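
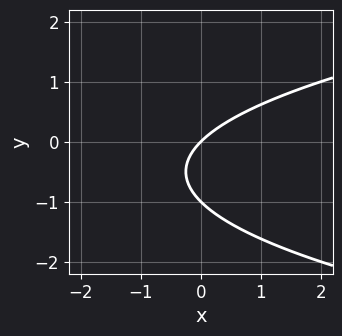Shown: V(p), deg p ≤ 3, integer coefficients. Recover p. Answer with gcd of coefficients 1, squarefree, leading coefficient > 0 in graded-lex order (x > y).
y^2 - x + y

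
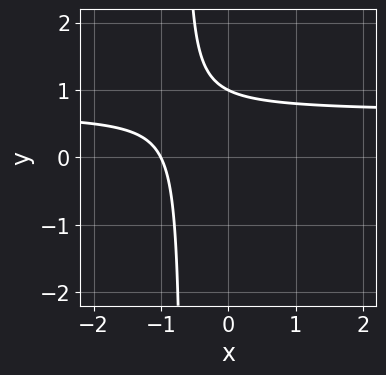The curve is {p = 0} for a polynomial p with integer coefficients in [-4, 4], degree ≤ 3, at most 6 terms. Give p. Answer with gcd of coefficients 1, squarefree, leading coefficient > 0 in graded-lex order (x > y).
The degree is 2 — a generic line meets the curve in up to 2 points.
From the visible intercepts: it crosses the x-axis at the gridline x = -1; one y-axis crossing is at y = 1.
Together with the visible shape, these determine p as stated.

3*x*y - 2*x + 2*y - 2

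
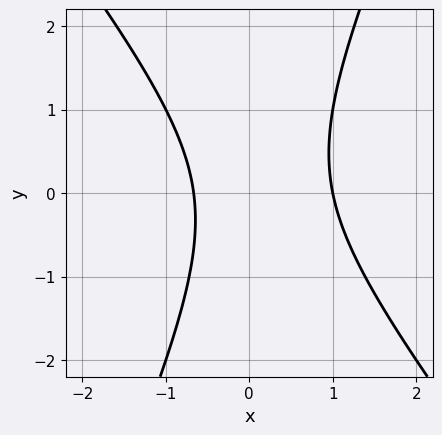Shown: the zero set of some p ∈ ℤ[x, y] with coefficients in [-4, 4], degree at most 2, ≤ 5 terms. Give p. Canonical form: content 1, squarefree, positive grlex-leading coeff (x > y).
3*x^2 + x*y - y^2 - x - 2

1. The degree is 2 — the shape is more complex than any degree-1 curve.
2. Against the integer gridlines: it misses every integer gridline on the y-axis; it crosses the x-axis at the gridline x = 1.
3. Matching integer coefficients to the picture gives p.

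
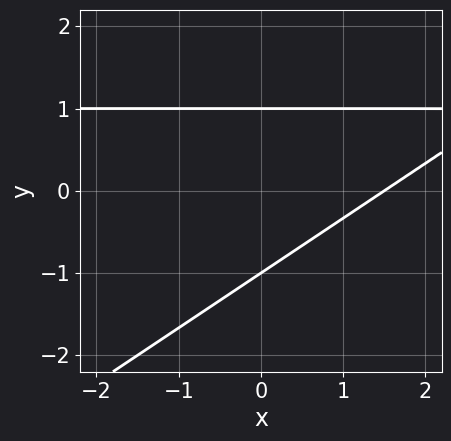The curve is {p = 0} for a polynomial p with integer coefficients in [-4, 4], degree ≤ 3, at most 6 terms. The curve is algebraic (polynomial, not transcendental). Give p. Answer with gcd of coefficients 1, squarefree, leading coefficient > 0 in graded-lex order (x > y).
Degree: a generic line meets the curve in up to 2 points, so deg p = 2.
Reading off the gridlines: the y-axis gridline crossings are at y ∈ {-1, 1}.
The integer polynomial consistent with all of this is the stated p.

2*x*y - 3*y^2 - 2*x + 3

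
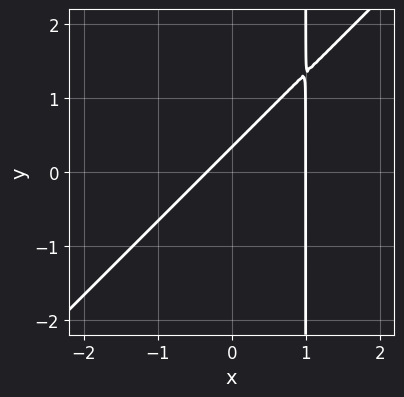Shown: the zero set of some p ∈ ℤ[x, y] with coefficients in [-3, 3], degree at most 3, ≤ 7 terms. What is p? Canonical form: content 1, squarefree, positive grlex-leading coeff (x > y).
3*x^2 - 3*x*y - 2*x + 3*y - 1

1. The degree is 2 — a generic line meets the curve in up to 2 points.
2. From the axis intercepts and sections: it crosses the x-axis at the gridline x = 1.
3. Fitting integer coefficients to these (and the overall shape) gives p.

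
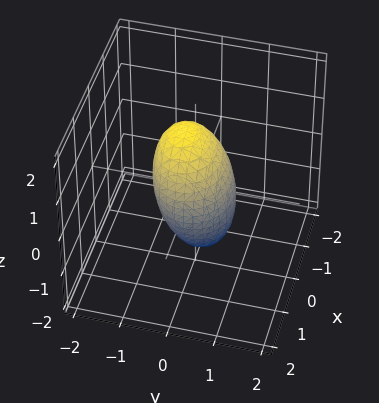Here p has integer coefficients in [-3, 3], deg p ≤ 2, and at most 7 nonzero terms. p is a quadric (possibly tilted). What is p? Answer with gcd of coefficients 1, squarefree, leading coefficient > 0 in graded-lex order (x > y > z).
deg p = 2.
From the visible intercepts: the x-axis gridline crossings are at x ∈ {-1, 1}.
Solving for integer coefficients yields p as stated.

2*x^2 + 3*y^2 + y*z + z^2 - 2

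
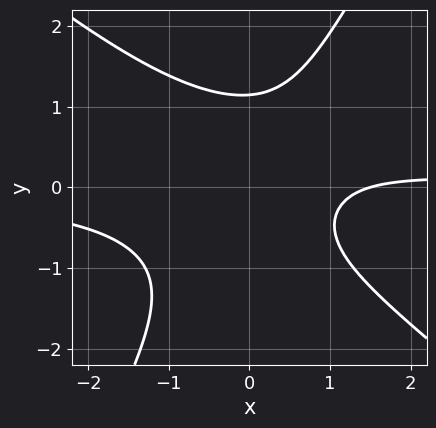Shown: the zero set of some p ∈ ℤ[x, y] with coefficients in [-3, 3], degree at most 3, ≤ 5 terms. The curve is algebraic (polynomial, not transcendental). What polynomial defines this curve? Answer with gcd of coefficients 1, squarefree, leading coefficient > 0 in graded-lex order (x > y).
3*x^2*y + 2*x*y^2 - 2*y^3 - 2*x + 3

(a) deg p = 3.
(b) The integer polynomial consistent with all of this is the stated p.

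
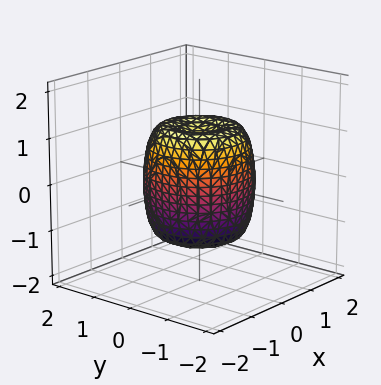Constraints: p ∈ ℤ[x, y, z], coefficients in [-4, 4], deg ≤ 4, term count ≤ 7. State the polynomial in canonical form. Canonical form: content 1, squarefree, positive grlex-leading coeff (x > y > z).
2*x^4 + 4*x^2*y^2 + 2*y^4 - 2*x^2 - 2*y^2 + z^2 - 1

(a) deg p = 4.
(b) Symmetries: the surface is invariant under rotation about z: p = q(x² + y², z).
(c) Checking where it meets the axes: the z-axis gridline crossings are at z ∈ {-1, 1}; a circular section at z = 1 has radius exactly 1.
(d) Assembling these constraints gives the stated polynomial.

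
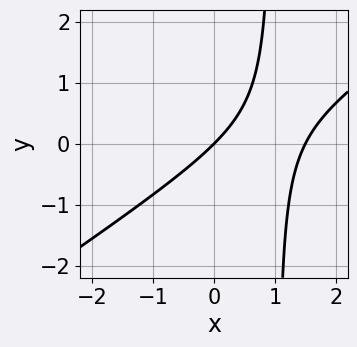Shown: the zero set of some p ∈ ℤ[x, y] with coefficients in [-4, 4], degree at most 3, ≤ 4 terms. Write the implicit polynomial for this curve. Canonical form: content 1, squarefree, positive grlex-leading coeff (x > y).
2*x^2 - 3*x*y - 3*x + 3*y

The degree is 2 — a generic line meets the curve in up to 2 points.
Against the integer gridlines: it crosses the x-axis at the gridline x = 0; one y-axis crossing is at y = 0.
These observations pin down the coefficients.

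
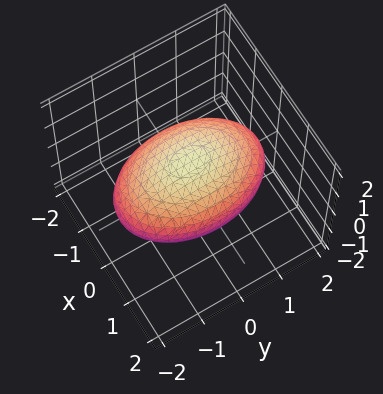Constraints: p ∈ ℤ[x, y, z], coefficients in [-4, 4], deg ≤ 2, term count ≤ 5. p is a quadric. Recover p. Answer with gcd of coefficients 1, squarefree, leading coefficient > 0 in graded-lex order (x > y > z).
2*x^2 + y^2 + 3*z^2 - 3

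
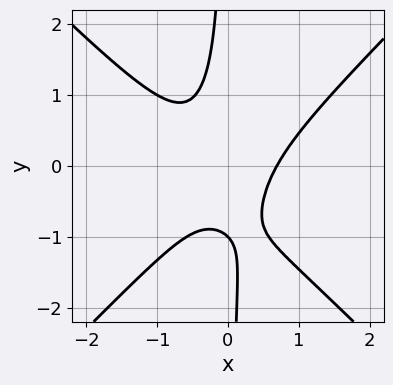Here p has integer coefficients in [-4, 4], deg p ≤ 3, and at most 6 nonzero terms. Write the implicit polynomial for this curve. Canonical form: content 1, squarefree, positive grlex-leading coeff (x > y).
3*x^3 - 3*x*y^2 - 2*x*y - y - 1

Degree: the shape is more complex than any degree-2 curve, so deg p = 3.
Against the integer gridlines: it meets the y-axis at y = -1 (among the integer gridlines).
Together with the visible shape, these determine p as stated.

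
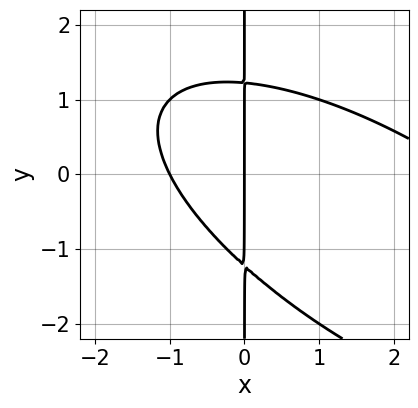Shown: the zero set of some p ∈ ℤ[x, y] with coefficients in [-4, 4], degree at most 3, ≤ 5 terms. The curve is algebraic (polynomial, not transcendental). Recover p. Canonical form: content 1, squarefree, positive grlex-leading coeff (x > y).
deg p = 3.
Reading off the gridlines: among the integer gridlines, it crosses the x-axis at x ∈ {-1, 0}; every point of the y-axis in the box is on the curve.
Solving for integer coefficients yields p as stated.

x^3 + 2*x^2*y + 2*x*y^2 - 2*x^2 - 3*x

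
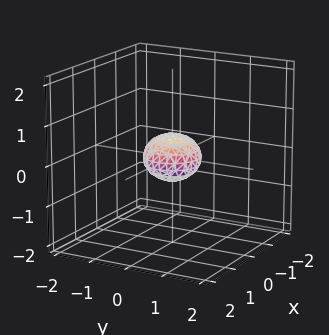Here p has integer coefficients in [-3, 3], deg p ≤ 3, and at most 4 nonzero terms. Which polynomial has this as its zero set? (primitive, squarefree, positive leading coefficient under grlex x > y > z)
1. Degree: a closed, bounded, convex surface; a quadric, so deg p = 2.
2. Symmetries: mirror symmetry z ↦ −z ⇒ only even powers of z; the surface is invariant under rotation about z: p = q(x² + y², z).
3. Checking where it meets the axes: a circular section at z = 0 has radius between 0 and 1.
4. These observations pin down the coefficients.

2*x^2 + 2*y^2 + 3*z^2 - 1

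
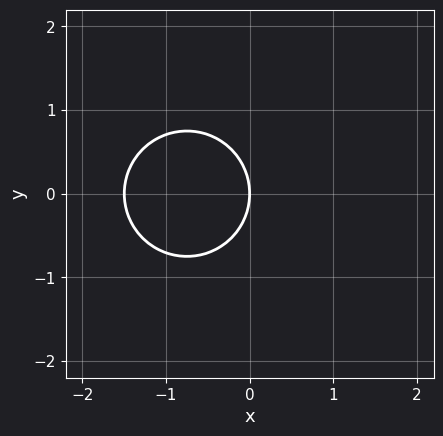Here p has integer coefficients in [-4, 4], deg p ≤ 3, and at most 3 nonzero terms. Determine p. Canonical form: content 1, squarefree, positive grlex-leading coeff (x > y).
The degree is 2 — the shape is more complex than any degree-1 curve.
Symmetries: the y ↦ −y reflection is a symmetry, so y appears only in even powers.
From the axis intercepts and sections: it meets the y-axis at y = 0 (among the integer gridlines); one x-axis crossing is at x = 0.
These observations pin down the coefficients.

2*x^2 + 2*y^2 + 3*x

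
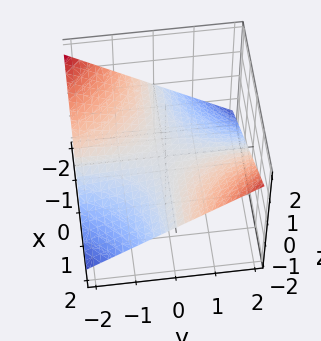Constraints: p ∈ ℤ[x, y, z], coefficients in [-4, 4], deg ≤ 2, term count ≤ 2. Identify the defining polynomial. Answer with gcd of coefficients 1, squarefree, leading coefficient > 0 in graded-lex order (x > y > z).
x*y - 3*z

First, deg p = 2. A hyperbolic paraboloid; a quadric.
Next, checking where it meets the axes: it meets the z-axis at z = 0 (among the integer gridlines); the visible x-axis segment lies entirely on the surface.
Finally, the integer polynomial consistent with all of this is the stated p. Check: (0, -1, 0) on the y-axis lies on the surface, and p(0, -1, 0) = 0. ✓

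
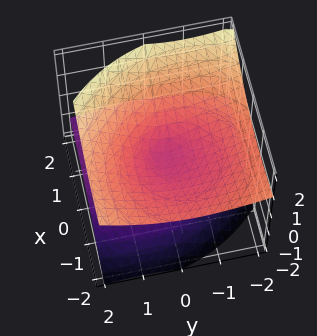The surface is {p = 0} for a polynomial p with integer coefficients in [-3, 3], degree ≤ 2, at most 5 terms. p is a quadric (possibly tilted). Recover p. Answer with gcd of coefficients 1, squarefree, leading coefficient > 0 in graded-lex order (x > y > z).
There are 2 components. Treating them together as one polynomial.
The degree is 2 — no degree-1 surface has this shape.
Against the integer gridlines: one x-axis crossing is at x = 0; it meets the y-axis at y = 0 (among the integer gridlines).
These observations pin down the coefficients.

x^2 + 2*x*z + y^2 + y*z - 3*z^2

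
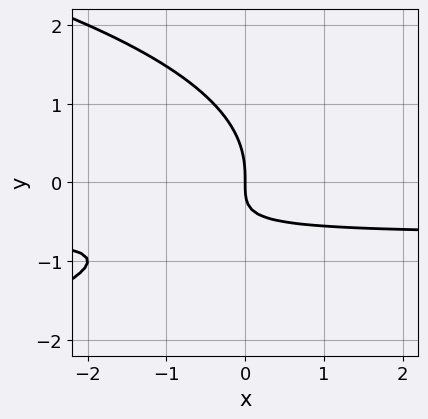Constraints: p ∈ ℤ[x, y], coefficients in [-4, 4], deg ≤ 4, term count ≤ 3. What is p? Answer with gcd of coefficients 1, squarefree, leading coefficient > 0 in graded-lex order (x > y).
1. deg p = 3. No degree-2 curve has this shape.
2. From the axis intercepts and sections: it meets the y-axis at y = 0 (among the integer gridlines); it crosses the x-axis at the gridline x = 0.
3. The integer polynomial consistent with all of this is the stated p.

2*y^3 + 3*x*y + 2*x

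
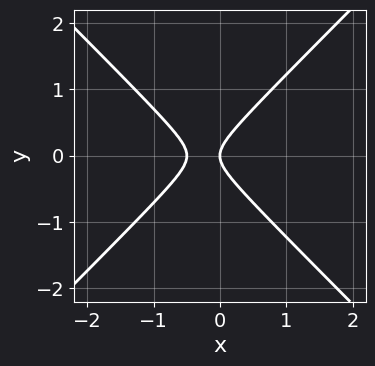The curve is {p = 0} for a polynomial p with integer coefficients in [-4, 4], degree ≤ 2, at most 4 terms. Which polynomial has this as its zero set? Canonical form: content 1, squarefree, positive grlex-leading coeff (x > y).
(a) Degree: the shape is more complex than any degree-1 curve, so deg p = 2.
(b) Symmetries: the y ↦ −y reflection is a symmetry, so y appears only in even powers.
(c) Checking where it meets the axes: it crosses the y-axis at the gridline y = 0; it crosses the x-axis at the gridline x = 0.
(d) Fitting integer coefficients to these (and the overall shape) gives p.

2*x^2 - 2*y^2 + x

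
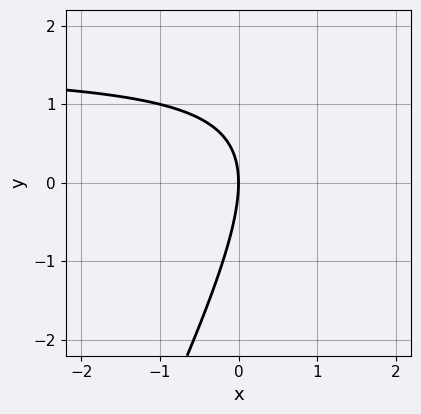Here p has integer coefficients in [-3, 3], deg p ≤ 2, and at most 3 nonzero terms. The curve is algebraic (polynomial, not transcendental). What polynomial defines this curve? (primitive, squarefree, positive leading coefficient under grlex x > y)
The degree is 2 — a generic line meets the curve in up to 2 points.
Reading off the gridlines: it crosses the y-axis at the gridline y = 0; it meets the x-axis at x = 0 (among the integer gridlines).
Assembling these constraints gives the stated polynomial.

2*x*y - y^2 - 3*x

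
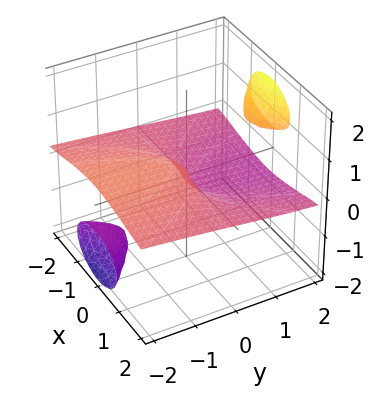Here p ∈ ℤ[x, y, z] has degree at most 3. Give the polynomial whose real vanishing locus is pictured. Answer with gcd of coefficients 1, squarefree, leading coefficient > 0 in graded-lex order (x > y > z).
2*x^2*z - 3*y*z^2 + 3*z^3 + y

1. The picture has 3 separate pieces. Treating them together as one polynomial.
2. Degree: a generic line meets the surface in up to 3 points, so deg p = 3.
3. From the visible intercepts: it meets the z-axis at z = 0 (among the integer gridlines); every point of the x-axis in the box is on the surface; it crosses the y-axis at the gridline y = 0.
4. Fitting integer coefficients to these (and the overall shape) gives p.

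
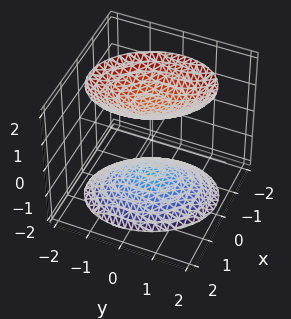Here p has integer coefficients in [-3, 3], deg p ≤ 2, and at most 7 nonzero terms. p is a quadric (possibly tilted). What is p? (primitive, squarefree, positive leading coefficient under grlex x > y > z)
(a) There are 2 components. They look like related sheets of one shape, so recover p as a whole.
(b) The degree is 2 — no degree-1 surface has this shape.
(c) Observable constraints: it misses every integer gridline on the x-axis; it misses every integer gridline on the y-axis.
(d) Assembling these constraints gives the stated polynomial.

3*x^2 + x*y + 2*y^2 - 2*z^2 + 3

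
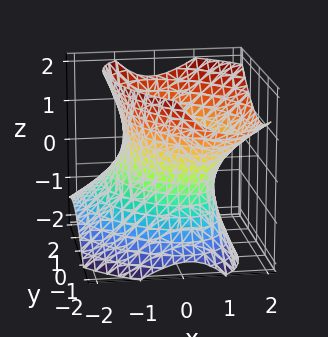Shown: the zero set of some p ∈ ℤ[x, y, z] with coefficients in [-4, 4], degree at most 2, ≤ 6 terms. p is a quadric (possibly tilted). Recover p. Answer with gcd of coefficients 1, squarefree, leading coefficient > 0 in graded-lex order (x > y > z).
3*x^2 + 2*x*y - 2*x*z + 2*y^2 - 2*z^2 - 3

deg p = 2. A generic line meets the surface in up to 2 points.
Against the integer gridlines: the x-axis gridline crossings are at x ∈ {-1, 1}; it misses every integer gridline on the z-axis.
Putting this together gives p.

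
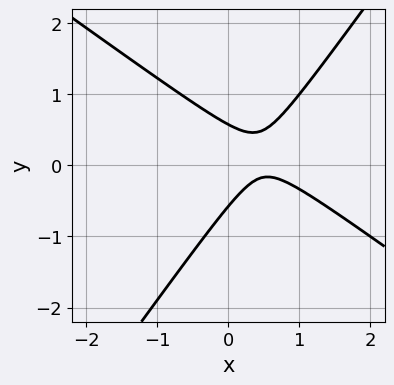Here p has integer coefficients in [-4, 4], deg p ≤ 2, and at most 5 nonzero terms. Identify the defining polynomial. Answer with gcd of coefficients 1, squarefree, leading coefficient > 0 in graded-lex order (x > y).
1. deg p = 2. A generic line meets the curve in up to 2 points.
2. From the axis intercepts and sections: the curve avoids every integer x-axis point in the box.
3. Solving for integer coefficients yields p as stated.

3*x^2 + 2*x*y - 3*y^2 - 3*x + 1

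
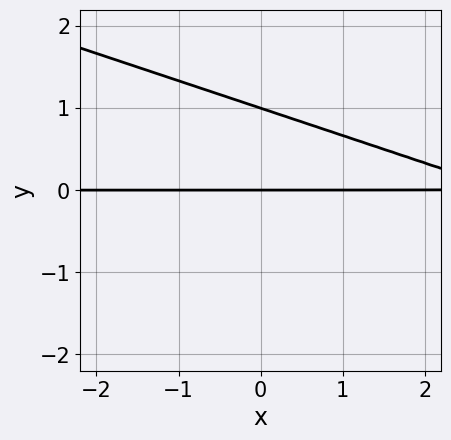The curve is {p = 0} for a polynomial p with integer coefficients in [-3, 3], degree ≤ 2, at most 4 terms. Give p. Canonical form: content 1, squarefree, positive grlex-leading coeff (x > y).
deg p = 2. The shape is more complex than any degree-1 curve.
Reading off the gridlines: the visible x-axis segment lies entirely on the curve; among the integer gridlines, it crosses the y-axis at y ∈ {0, 1}.
Matching integer coefficients to the picture gives p.

x*y + 3*y^2 - 3*y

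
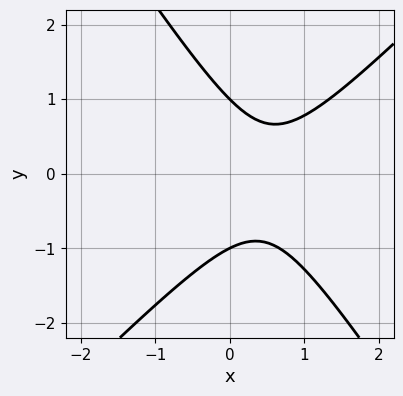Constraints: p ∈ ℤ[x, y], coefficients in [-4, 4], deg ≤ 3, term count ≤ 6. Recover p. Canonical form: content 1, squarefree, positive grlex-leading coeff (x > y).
First, deg p = 2. A generic line meets the curve in up to 2 points.
Next, against the integer gridlines: no x-intercept at any integer in the box; the y-axis gridline crossings are at y ∈ {-1, 1}.
Finally, matching integer coefficients to the picture gives p.

3*x^2 - x*y - 2*y^2 - 3*x + 2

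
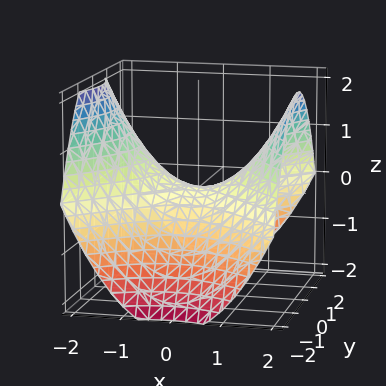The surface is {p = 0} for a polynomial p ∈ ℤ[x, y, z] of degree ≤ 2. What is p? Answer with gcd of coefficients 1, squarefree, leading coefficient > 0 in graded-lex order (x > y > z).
deg p = 2. A hyperbolic paraboloid; a quadric.
Symmetries: it's symmetric under y → −y, forcing even powers of y; the x ↦ −x reflection is a symmetry, so x appears only in even powers.
From the visible intercepts: one z-axis crossing is at z = 0; it meets the x-axis at x = 0 (among the integer gridlines).
Putting this together gives p.

x^2 - y^2 - 2*z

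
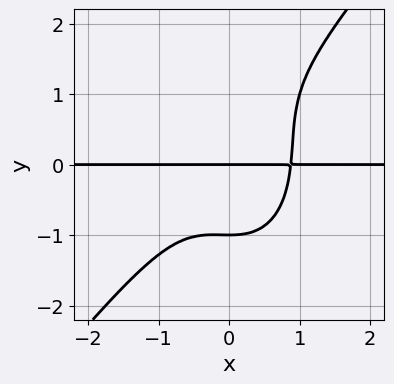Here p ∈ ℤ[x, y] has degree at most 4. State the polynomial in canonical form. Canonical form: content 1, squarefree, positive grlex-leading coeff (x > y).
3*x^3*y - x^2*y^2 - y^4 + y^3 - 2*y

(a) The degree is 4 — no degree-3 curve has this shape.
(b) From the visible intercepts: every point of the x-axis in the box is on the curve; among the integer gridlines, it crosses the y-axis at y ∈ {-1, 0}.
(c) Matching integer coefficients to the picture gives p.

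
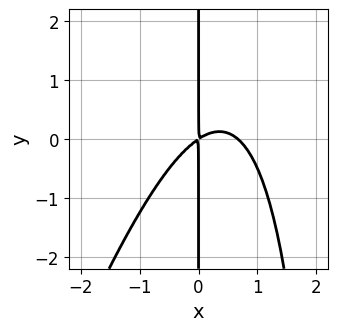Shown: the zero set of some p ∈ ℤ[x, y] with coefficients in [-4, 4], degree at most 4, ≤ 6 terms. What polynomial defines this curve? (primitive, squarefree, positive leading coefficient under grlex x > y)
First, the degree is 3 — a generic line meets the curve in up to 3 points.
Then, checking where it meets the axes: the visible y-axis segment lies entirely on the curve.
Finally, fitting integer coefficients to these (and the overall shape) gives p.

3*x^3 - x^2*y - 2*x^2 + 3*x*y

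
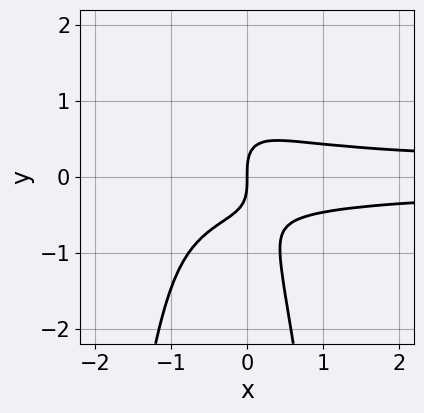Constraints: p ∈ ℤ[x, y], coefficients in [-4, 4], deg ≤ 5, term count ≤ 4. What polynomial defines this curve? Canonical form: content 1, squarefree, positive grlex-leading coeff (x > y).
(a) The degree is 4 — a generic line meets the curve in up to 4 points.
(b) Reading off the gridlines: one y-axis crossing is at y = 0; one x-axis crossing is at x = 0.
(c) Fitting integer coefficients to these (and the overall shape) gives p.

3*x^2*y^2 + 2*x*y^2 + y^3 - x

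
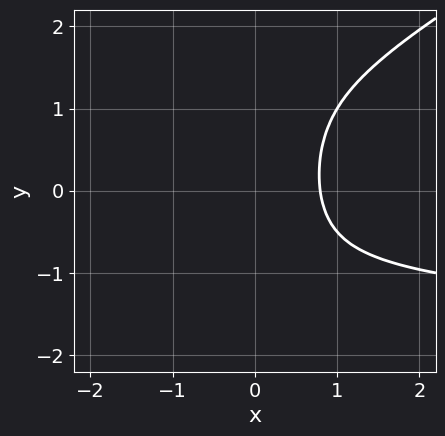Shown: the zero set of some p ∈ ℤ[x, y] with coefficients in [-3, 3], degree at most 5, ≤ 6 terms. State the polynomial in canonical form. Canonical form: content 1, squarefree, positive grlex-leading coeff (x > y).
1. deg p = 4. No degree-3 curve has this shape.
2. Observable constraints: no y-intercept at any integer in the box.
3. Together with the visible shape, these determine p as stated.

x^3*y - 2*x^2*y^2 + 2*x^3 - 1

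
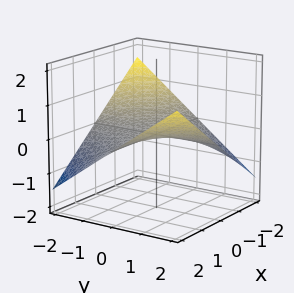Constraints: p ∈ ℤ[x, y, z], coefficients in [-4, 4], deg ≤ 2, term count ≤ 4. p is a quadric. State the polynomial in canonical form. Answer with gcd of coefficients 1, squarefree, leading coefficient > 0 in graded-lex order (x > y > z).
Degree: a saddle surface; a quadric, so deg p = 2.
From the axis intercepts and sections: the visible x-axis segment lies entirely on the surface; the visible y-axis segment lies entirely on the surface.
Together with the visible shape, these determine p as stated.

x*y - 3*z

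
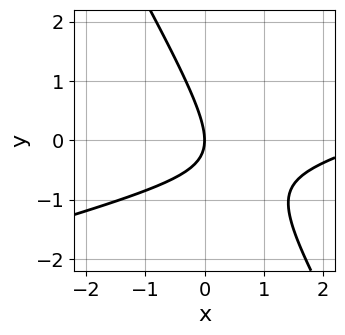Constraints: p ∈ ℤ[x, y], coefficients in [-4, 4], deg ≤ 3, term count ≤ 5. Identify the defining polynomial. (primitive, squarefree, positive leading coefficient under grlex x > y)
First, deg p = 2. A generic line meets the curve in up to 2 points.
Then, from the visible intercepts: one x-axis crossing is at x = 0; one y-axis crossing is at y = 0.
Finally, assembling these constraints gives the stated polynomial.

x^2 - 3*x*y - 2*y^2 - 3*x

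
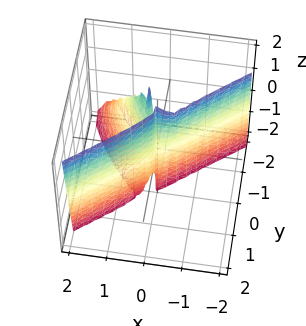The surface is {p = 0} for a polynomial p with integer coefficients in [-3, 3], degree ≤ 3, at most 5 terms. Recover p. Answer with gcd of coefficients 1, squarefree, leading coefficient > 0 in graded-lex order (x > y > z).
3*x^3 + x^2*z - 3*x*y^2 - 2*y^3 + 2*x*y

First, degree: no degree-2 surface has this shape, so deg p = 3.
Then, against the integer gridlines: it meets the y-axis at y = 0 (among the integer gridlines); the visible z-axis segment lies entirely on the surface; one x-axis crossing is at x = 0.
Finally, these observations pin down the coefficients.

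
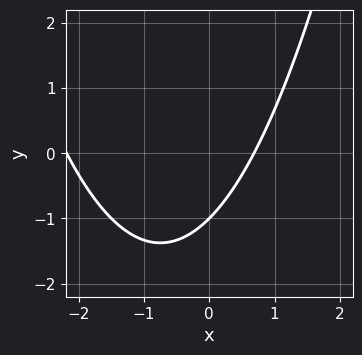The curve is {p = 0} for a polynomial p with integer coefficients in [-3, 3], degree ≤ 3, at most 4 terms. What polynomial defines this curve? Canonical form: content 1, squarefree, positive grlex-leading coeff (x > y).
1. Degree: the shape is more complex than any degree-1 curve, so deg p = 2.
2. Against the integer gridlines: one y-axis crossing is at y = -1.
3. The integer polynomial consistent with all of this is the stated p.

2*x^2 + 3*x - 3*y - 3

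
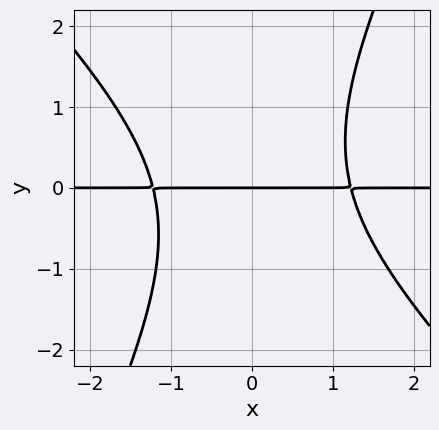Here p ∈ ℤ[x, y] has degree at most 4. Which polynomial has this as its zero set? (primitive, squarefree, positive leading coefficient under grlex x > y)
2*x^2*y + x*y^2 - y^3 - 3*y

(a) The degree is 3 — no degree-2 curve has this shape.
(b) Against the integer gridlines: the visible x-axis segment lies entirely on the curve; it crosses the y-axis at the gridline y = 0.
(c) Assembling these constraints gives the stated polynomial.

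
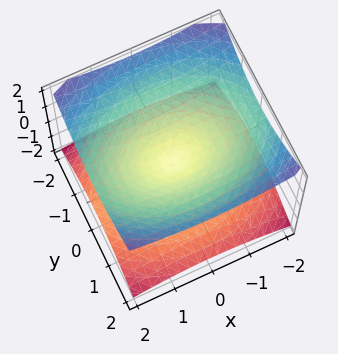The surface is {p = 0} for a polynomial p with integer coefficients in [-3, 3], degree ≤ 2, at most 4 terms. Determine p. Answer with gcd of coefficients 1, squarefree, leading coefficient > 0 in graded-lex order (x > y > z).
x^2 + 2*y^2 - 3*z^2

(a) Degree: a double cone through the origin; a quadric, so deg p = 2.
(b) Symmetries: mirror symmetry x ↦ −x ⇒ only even powers of x; mirror symmetry y ↦ −y ⇒ only even powers of y; the z ↦ −z reflection is a symmetry, so z appears only in even powers.
(c) Reading off the gridlines: one x-axis crossing is at x = 0; it meets the y-axis at y = 0 (among the integer gridlines); it crosses the z-axis at the gridline z = 0.
(d) These observations pin down the coefficients.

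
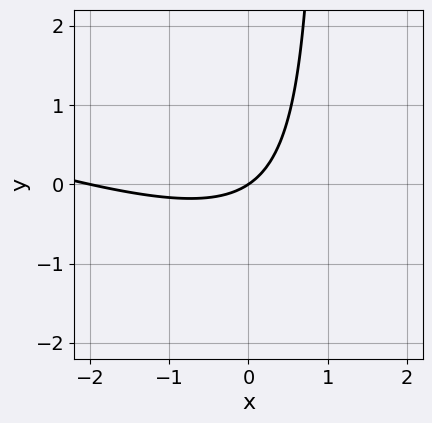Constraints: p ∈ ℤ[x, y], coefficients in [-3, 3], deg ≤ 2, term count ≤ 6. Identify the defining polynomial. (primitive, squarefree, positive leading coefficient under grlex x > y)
x^2 + 3*x*y + 2*x - 3*y

(a) deg p = 2. A generic line meets the curve in up to 2 points.
(b) Reading off the gridlines: one y-axis crossing is at y = 0; the x-axis gridline crossings are at x ∈ {-2, 0}.
(c) These observations pin down the coefficients.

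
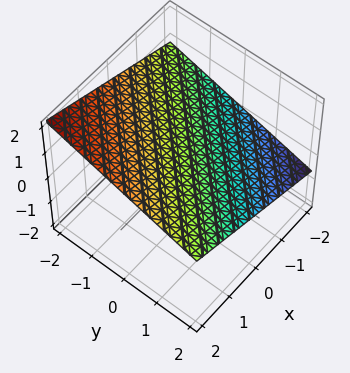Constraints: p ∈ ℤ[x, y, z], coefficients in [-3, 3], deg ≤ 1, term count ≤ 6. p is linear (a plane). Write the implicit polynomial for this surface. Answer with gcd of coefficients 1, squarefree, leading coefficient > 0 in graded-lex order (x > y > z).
x - y - 3*z + 2

1. The degree is 1 — every cross-section is a straight line — this is a plane.
2. Observable constraints: it crosses the y-axis at the gridline y = 2; it crosses the x-axis at the gridline x = -2.
3. Assembling these constraints gives the stated polynomial.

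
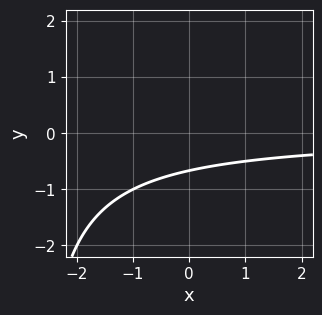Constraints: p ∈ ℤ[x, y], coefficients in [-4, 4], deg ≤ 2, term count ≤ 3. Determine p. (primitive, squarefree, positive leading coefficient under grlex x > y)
First, degree: a generic line meets the curve in up to 2 points, so deg p = 2.
Then, from the axis intercepts and sections: it misses every integer gridline on the x-axis.
Finally, putting this together gives p.

x*y + 3*y + 2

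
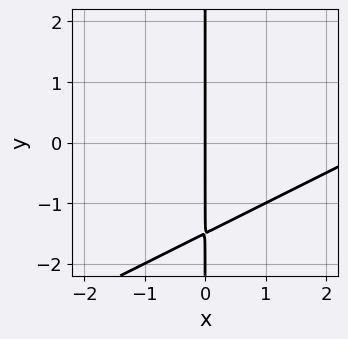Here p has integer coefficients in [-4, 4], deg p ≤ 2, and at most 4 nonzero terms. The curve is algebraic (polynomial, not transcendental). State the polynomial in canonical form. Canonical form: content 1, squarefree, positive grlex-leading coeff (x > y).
First, deg p = 2. A generic line meets the curve in up to 2 points.
Then, from the axis intercepts and sections: every point of the y-axis in the box is on the curve; it meets the x-axis at x = 0 (among the integer gridlines).
Finally, together with the visible shape, these determine p as stated.

x^2 - 2*x*y - 3*x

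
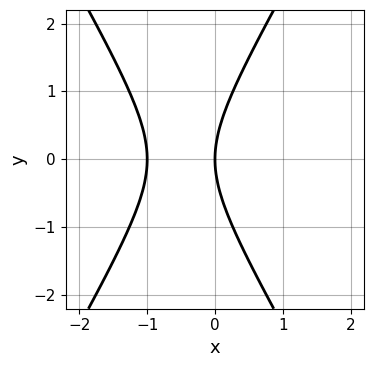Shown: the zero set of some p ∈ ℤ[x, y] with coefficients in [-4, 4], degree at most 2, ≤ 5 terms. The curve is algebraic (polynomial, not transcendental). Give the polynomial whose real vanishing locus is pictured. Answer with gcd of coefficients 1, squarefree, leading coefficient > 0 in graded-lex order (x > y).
3*x^2 - y^2 + 3*x

First, degree: a generic line meets the curve in up to 2 points, so deg p = 2.
Then, symmetries: mirror symmetry y ↦ −y ⇒ only even powers of y.
Next, from the axis intercepts and sections: the x-axis gridline crossings are at x ∈ {-1, 0}; it meets the y-axis at y = 0 (among the integer gridlines).
Finally, matching integer coefficients to the picture gives p.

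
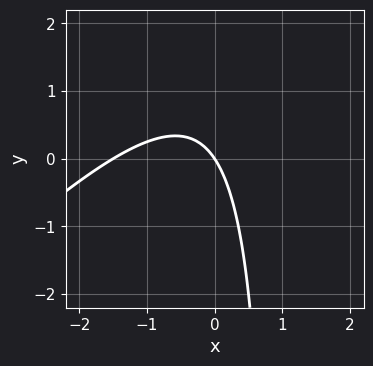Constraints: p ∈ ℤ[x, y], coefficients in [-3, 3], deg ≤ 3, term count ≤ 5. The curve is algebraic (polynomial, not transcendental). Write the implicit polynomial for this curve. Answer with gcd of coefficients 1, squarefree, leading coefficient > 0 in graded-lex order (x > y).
2*x^2 - 2*x*y + 3*x + 2*y

First, degree: the shape is more complex than any degree-1 curve, so deg p = 2.
Next, from the visible intercepts: it meets the x-axis at x = 0 (among the integer gridlines); one y-axis crossing is at y = 0.
Finally, the integer polynomial consistent with all of this is the stated p.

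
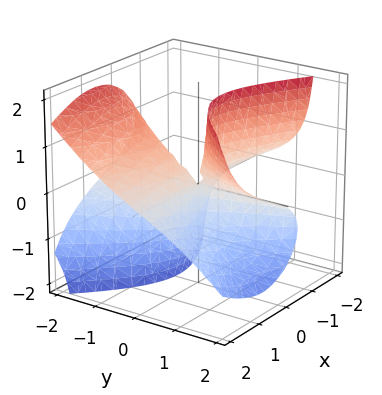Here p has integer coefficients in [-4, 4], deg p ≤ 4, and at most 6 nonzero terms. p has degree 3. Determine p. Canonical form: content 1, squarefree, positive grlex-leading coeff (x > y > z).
3*x^2*z - 3*y^2*z - 3*y*z^2 + z^3 + 3*x*y

Degree: a generic line meets the surface in up to 3 points, so deg p = 3.
Checking where it meets the axes: every point of the x-axis in the box is on the surface; every point of the y-axis in the box is on the surface; it crosses the z-axis at the gridline z = 0.
Matching integer coefficients to the picture gives p.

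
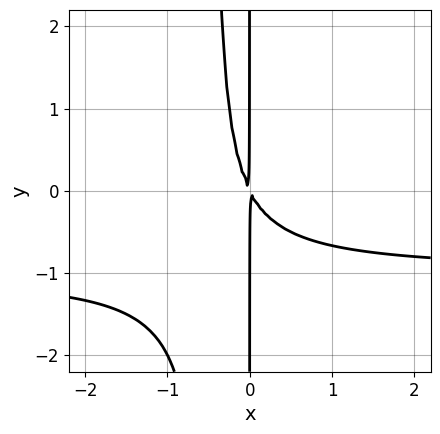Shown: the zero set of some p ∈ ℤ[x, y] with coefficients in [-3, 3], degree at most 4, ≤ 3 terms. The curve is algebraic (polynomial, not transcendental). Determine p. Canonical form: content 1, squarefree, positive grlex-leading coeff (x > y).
1. Degree: no degree-2 curve has this shape, so deg p = 3.
2. Checking where it meets the axes: every point of the y-axis in the box is on the curve.
3. Solving for integer coefficients yields p as stated.

2*x^2*y + 2*x^2 + x*y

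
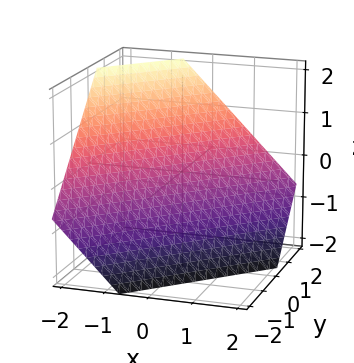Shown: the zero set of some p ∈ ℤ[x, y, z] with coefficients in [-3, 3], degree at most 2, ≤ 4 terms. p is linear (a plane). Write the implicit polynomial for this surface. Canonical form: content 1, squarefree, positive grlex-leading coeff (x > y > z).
3*x - 3*y + 3*z + 2

The degree is 1 — the surface is flat (a plane).
Putting this together gives p.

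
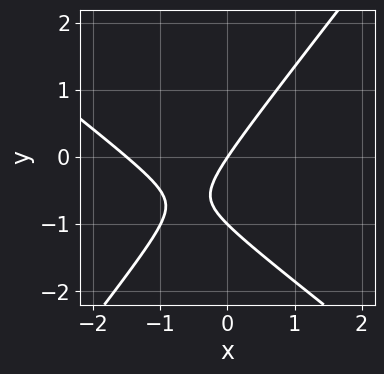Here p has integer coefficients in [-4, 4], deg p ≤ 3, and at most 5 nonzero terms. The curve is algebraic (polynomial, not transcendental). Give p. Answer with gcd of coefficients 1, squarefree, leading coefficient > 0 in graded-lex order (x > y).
(a) Degree: a generic line meets the curve in up to 2 points, so deg p = 2.
(b) Checking where it meets the axes: among the integer gridlines, it crosses the y-axis at y ∈ {-1, 0}; one x-axis crossing is at x = 0.
(c) Matching integer coefficients to the picture gives p.

2*x^2 + x*y - 2*y^2 + 3*x - 2*y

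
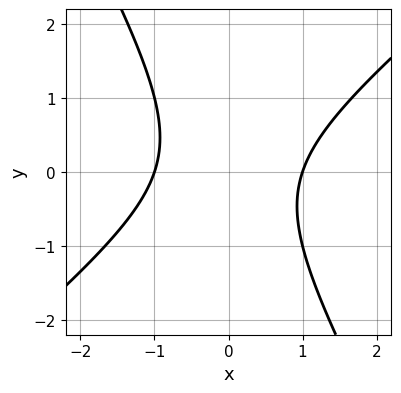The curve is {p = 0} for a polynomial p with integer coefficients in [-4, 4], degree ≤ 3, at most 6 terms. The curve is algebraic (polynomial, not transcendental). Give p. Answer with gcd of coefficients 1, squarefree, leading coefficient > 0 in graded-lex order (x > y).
deg p = 2. A generic line meets the curve in up to 2 points.
Checking where it meets the axes: among the integer gridlines, it crosses the x-axis at x ∈ {-1, 1}; no y-intercept at any integer in the box.
Solving for integer coefficients yields p as stated.

3*x^2 - 2*x*y - 2*y^2 - 3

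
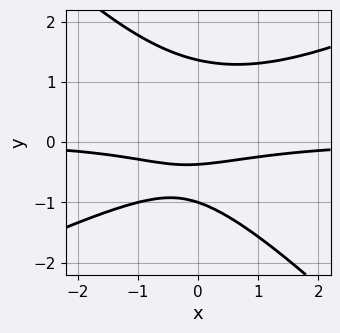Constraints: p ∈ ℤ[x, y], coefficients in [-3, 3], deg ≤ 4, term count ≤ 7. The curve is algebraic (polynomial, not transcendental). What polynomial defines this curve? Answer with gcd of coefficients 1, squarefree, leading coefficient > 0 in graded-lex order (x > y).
1. deg p = 3. No degree-2 curve has this shape.
2. Checking where it meets the axes: it misses every integer gridline on the x-axis; one y-axis crossing is at y = -1.
3. Assembling these constraints gives the stated polynomial.

x^2*y - x*y^2 - 2*y^3 + 3*y + 1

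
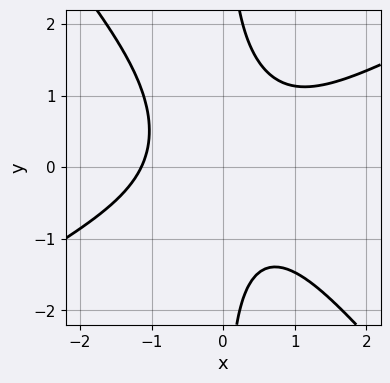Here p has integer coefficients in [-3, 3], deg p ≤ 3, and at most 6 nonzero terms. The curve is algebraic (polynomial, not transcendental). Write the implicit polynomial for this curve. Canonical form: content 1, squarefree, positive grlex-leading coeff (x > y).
2*x^3 - 2*x^2*y - 3*x*y^2 + x*y + 3

1. deg p = 3.
2. Reading off the gridlines: no y-intercept at any integer in the box.
3. Together with the visible shape, these determine p as stated.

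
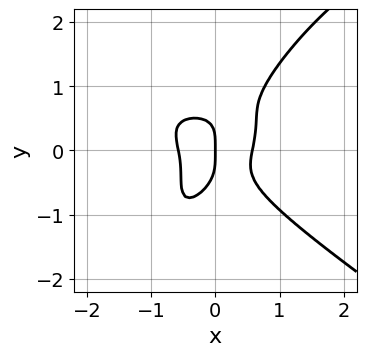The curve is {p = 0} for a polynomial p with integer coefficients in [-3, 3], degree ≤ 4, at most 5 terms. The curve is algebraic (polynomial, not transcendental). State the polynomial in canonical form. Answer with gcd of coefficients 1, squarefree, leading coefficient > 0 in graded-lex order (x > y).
The degree is 4 — a generic line meets the curve in up to 4 points.
From the axis intercepts and sections: it crosses the y-axis at the gridline y = 0; it meets the x-axis at x = 0 (among the integer gridlines).
Matching integer coefficients to the picture gives p.

2*x^3*y - 3*x*y^3 + 2*y^4 - 3*x^3 + x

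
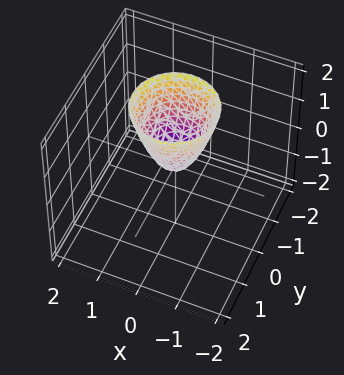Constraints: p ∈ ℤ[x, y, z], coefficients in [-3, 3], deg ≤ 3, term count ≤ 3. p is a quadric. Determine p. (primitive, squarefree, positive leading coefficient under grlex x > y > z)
2*x^2 + 2*y^2 - z

(a) The degree is 2 — a paraboloid; a quadric.
(b) Symmetry: the surface is invariant under rotation about z: p = q(x² + y², z).
(c) Observable constraints: it crosses the y-axis at the gridline y = 0; it crosses the x-axis at the gridline x = 0; a circular section at z = 1 has radius between 0 and 1.
(d) Putting this together gives p.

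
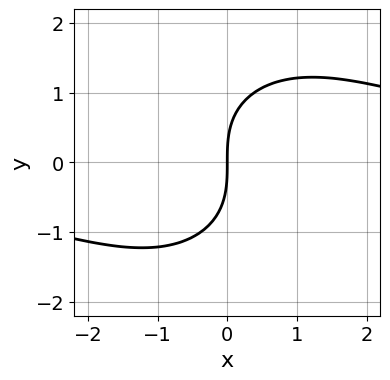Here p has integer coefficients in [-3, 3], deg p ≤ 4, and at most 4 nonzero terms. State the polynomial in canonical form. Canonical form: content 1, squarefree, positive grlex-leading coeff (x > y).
deg p = 3.
Against the integer gridlines: one y-axis crossing is at y = 0; it crosses the x-axis at the gridline x = 0.
The integer polynomial consistent with all of this is the stated p.

x^2*y + y^3 - 3*x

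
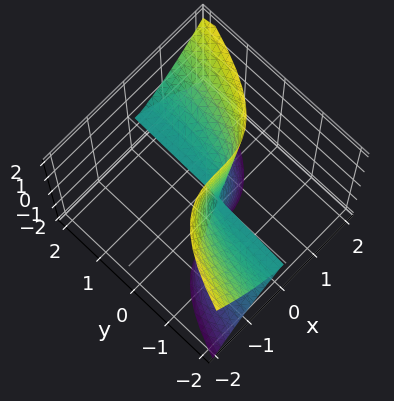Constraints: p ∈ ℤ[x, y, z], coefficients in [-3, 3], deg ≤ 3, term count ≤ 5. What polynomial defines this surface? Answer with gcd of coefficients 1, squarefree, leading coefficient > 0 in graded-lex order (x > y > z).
3*x^3 - 3*y*z^2 - z^2

(a) Degree: the shape is more complex than any degree-2 surface, so deg p = 3.
(b) From the axis intercepts and sections: it crosses the z-axis at the gridline z = 0; every point of the y-axis in the box is on the surface; one x-axis crossing is at x = 0.
(c) Matching integer coefficients to the picture gives p.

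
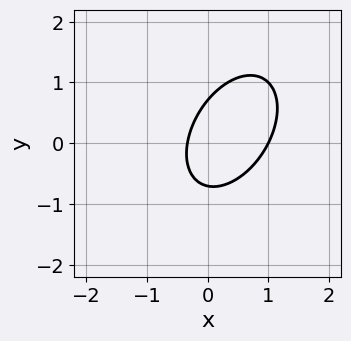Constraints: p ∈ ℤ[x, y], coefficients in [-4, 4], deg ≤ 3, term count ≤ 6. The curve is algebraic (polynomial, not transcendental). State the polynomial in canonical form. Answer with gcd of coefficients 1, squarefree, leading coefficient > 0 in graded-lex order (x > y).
The degree is 2 — a generic line meets the curve in up to 2 points.
Reading off the gridlines: it crosses the x-axis at the gridline x = 1.
Together with the visible shape, these determine p as stated.

3*x^2 - 2*x*y + 2*y^2 - 2*x - 1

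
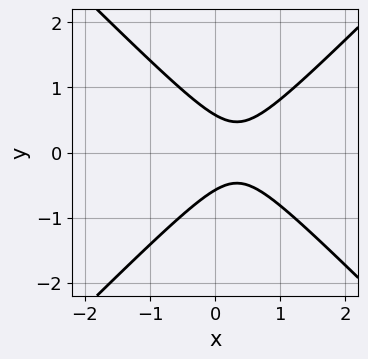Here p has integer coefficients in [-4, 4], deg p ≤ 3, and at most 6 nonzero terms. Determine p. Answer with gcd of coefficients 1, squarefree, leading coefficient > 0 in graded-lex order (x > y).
3*x^2 - 3*y^2 - 2*x + 1

(a) The degree is 2 — a generic line meets the curve in up to 2 points.
(b) Symmetries: mirror symmetry y ↦ −y ⇒ only even powers of y.
(c) Reading off the gridlines: it misses every integer gridline on the x-axis.
(d) Assembling these constraints gives the stated polynomial.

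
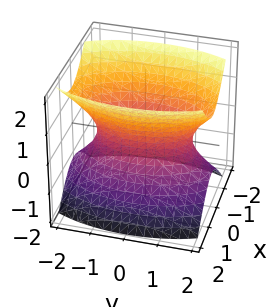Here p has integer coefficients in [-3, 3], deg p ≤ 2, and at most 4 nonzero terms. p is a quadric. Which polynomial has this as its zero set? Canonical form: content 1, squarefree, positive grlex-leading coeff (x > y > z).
First, degree: an hourglass — one-sheet hyperboloid; a quadric, so deg p = 2.
Next, symmetries: it's symmetric under x → −x, forcing even powers of x; the z ↦ −z reflection is a symmetry, so z appears only in even powers; the y ↦ −y reflection is a symmetry, so y appears only in even powers.
Then, from the visible intercepts: the surface avoids every integer z-axis point in the box.
Finally, the integer polynomial consistent with all of this is the stated p.

3*x^2 + y^2 - 2*z^2 - 2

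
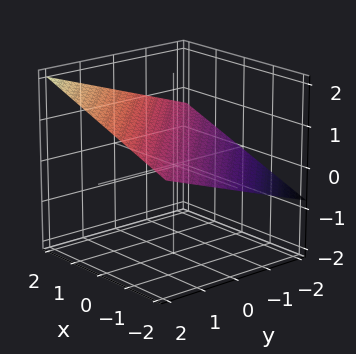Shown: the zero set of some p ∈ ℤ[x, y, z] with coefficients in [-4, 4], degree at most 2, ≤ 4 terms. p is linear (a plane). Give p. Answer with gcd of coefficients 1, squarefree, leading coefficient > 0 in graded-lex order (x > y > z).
x + y - 3*z + 2

deg p = 1. Every cross-section is a straight line — this is a plane.
Against the integer gridlines: it meets the x-axis at x = -2 (among the integer gridlines); it meets the y-axis at y = -2 (among the integer gridlines).
These observations pin down the coefficients.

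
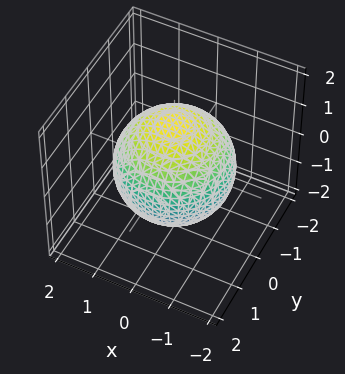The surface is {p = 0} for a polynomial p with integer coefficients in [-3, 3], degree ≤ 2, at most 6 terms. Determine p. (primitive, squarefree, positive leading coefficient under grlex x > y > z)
(a) deg p = 2. No degree-1 surface has this shape.
(b) Symmetry: every cross-section ⟂ z is a circle, so x, y appear only via x² + y².
(c) Reading off the gridlines: a circular section at z = -1 has radius exactly 1.
(d) Together with the visible shape, these determine p as stated.

x^2 + y^2 + z^2 - 2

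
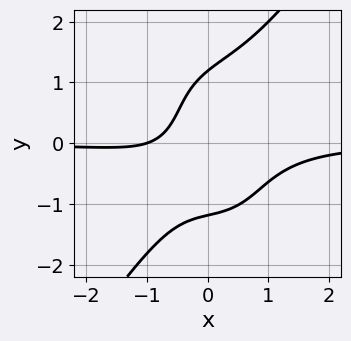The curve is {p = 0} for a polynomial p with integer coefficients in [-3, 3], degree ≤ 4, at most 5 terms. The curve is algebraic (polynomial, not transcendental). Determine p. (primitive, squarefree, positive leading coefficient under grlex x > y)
1. Degree: a generic line meets the curve in up to 4 points, so deg p = 4.
2. Reading off the gridlines: it meets the x-axis at x = -1 (among the integer gridlines).
3. These observations pin down the coefficients.

3*x^3*y - y^4 + 3*x*y + 2*x + 2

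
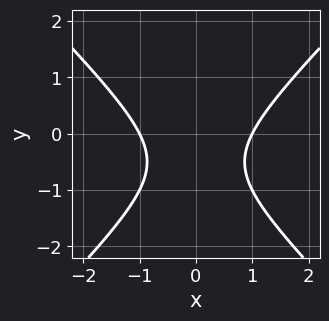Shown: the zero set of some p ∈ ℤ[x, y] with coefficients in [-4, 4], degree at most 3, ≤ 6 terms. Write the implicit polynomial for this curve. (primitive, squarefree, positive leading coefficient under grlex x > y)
x^2 - y^2 - y - 1

The degree is 2 — the shape is more complex than any degree-1 curve.
Symmetries: it's symmetric under x → −x, forcing even powers of x.
From the axis intercepts and sections: among the integer gridlines, it crosses the x-axis at x ∈ {-1, 1}; no y-intercept at any integer in the box.
Together with the visible shape, these determine p as stated.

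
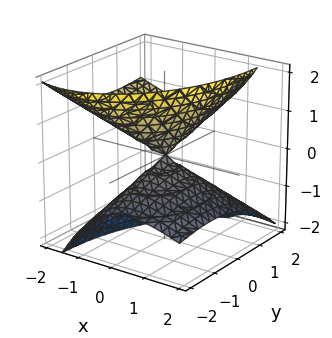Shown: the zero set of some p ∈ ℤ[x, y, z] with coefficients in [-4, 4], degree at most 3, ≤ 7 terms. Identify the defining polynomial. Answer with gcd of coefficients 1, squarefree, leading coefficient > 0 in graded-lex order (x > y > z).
2*x^2 + 3*x*z + y^2 - 2*y*z - 2*z^2

(a) There are 2 components. They look like related sheets of one shape, so recover p as a whole.
(b) The degree is 2 — a generic line meets the surface in up to 2 points.
(c) Checking where it meets the axes: one z-axis crossing is at z = 0; it crosses the x-axis at the gridline x = 0.
(d) Solving for integer coefficients yields p as stated.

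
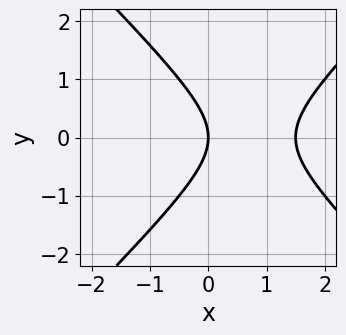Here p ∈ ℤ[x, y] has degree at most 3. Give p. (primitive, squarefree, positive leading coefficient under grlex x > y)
2*x^2 - 2*y^2 - 3*x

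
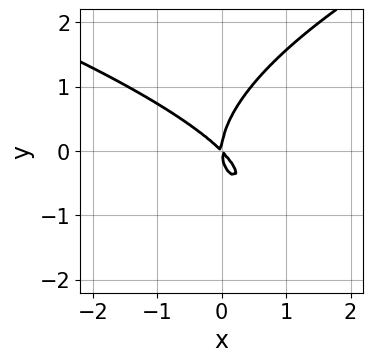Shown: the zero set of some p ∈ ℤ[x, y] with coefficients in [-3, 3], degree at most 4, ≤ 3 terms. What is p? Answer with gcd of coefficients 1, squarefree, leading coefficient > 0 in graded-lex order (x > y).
2*y^3 - 3*x^2 - 3*x*y

(a) The degree is 3 — a generic line meets the curve in up to 3 points.
(b) From the visible intercepts: it meets the y-axis at y = 0 (among the integer gridlines); one x-axis crossing is at x = 0.
(c) Assembling these constraints gives the stated polynomial.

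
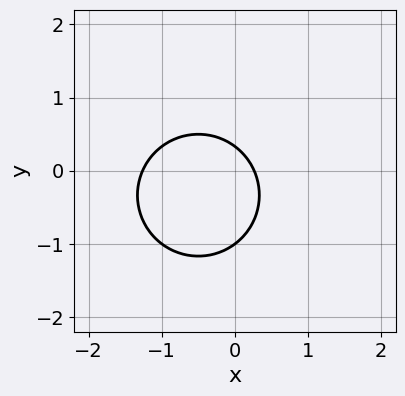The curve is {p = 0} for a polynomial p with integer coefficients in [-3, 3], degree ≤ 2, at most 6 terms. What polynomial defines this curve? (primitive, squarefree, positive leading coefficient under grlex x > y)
First, the degree is 2 — no degree-1 curve has this shape.
Next, from the axis intercepts and sections: one y-axis crossing is at y = -1.
Finally, assembling these constraints gives the stated polynomial.

3*x^2 + 3*y^2 + 3*x + 2*y - 1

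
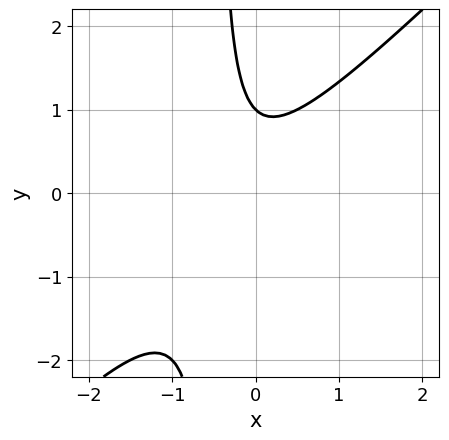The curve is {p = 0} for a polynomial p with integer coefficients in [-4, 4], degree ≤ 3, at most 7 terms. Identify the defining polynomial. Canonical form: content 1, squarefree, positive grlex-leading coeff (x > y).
deg p = 2. A generic line meets the curve in up to 2 points.
From the visible intercepts: one y-axis crossing is at y = 1; it misses every integer gridline on the x-axis.
Assembling these constraints gives the stated polynomial.

2*x^2 - 2*x*y + x - y + 1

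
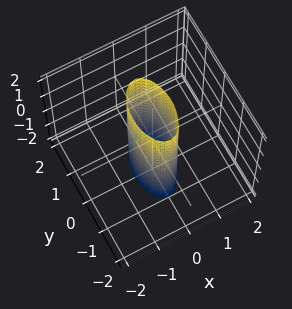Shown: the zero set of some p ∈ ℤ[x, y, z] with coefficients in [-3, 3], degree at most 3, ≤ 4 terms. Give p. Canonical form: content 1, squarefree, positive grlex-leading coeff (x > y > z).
3*x^2 + y^2 - 1

1. deg p = 2. A cylinder; a quadric.
2. Symmetries: the x ↦ −x reflection is a symmetry, so x appears only in even powers; mirror symmetry y ↦ −y ⇒ only even powers of y; the z ↦ −z reflection is a symmetry, so z appears only in even powers.
3. From the visible intercepts: it misses every integer gridline on the z-axis; the y-axis gridline crossings are at y ∈ {-1, 1}.
4. These observations pin down the coefficients.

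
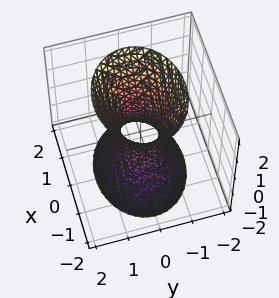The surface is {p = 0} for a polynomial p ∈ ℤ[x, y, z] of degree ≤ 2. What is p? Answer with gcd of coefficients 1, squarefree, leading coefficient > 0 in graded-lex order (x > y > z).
First, the degree is 2 — an hourglass — one-sheet hyperboloid; a quadric.
Next, symmetries: it's symmetric under x → −x, forcing even powers of x; the z ↦ −z reflection is a symmetry, so z appears only in even powers; the y ↦ −y reflection is a symmetry, so y appears only in even powers.
Then, from the axis intercepts and sections: it misses every integer gridline on the z-axis.
Finally, putting this together gives p.

2*x^2 + 3*y^2 - z^2 - 1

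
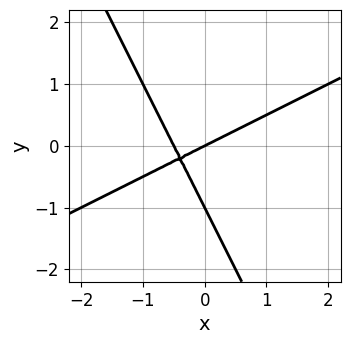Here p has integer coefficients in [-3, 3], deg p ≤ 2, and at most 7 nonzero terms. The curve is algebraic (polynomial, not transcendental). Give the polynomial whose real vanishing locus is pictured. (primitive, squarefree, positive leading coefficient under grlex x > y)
2*x^2 - 3*x*y - 2*y^2 + x - 2*y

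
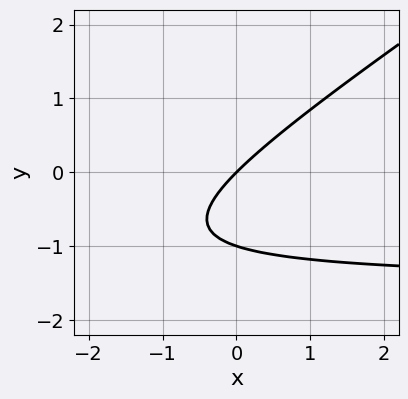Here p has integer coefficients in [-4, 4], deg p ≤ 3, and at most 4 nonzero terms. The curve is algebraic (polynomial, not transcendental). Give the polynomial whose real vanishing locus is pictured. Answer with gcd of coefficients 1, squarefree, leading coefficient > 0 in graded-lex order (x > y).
Degree: the shape is more complex than any degree-1 curve, so deg p = 2.
Against the integer gridlines: among the integer gridlines, it crosses the y-axis at y ∈ {-1, 0}; it meets the x-axis at x = 0 (among the integer gridlines).
Matching integer coefficients to the picture gives p.

2*x*y - 3*y^2 + 3*x - 3*y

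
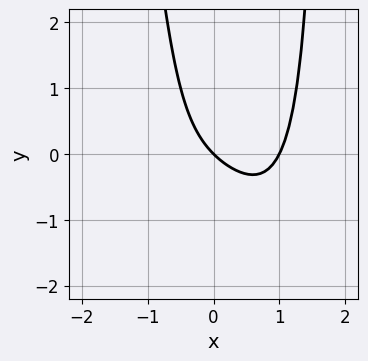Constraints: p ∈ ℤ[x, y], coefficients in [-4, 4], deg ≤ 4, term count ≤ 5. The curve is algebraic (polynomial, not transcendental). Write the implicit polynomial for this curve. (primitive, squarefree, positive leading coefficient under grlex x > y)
First, degree: a generic line meets the curve in up to 4 points, so deg p = 4.
Next, observable constraints: one y-axis crossing is at y = 0; the x-axis gridline crossings are at x ∈ {0, 1}.
Finally, assembling these constraints gives the stated polynomial.

2*x^4 + x^3*y - 2*x*y - 2*x - 2*y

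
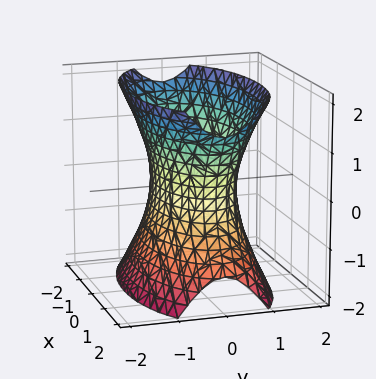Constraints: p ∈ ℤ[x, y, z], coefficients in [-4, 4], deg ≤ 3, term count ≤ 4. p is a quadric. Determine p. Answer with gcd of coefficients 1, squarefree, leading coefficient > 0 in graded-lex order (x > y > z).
(a) Degree: one connected sheet with a waist; a quadric, so deg p = 2.
(b) Symmetries: mirror symmetry x ↦ −x ⇒ only even powers of x; the y ↦ −y reflection is a symmetry, so y appears only in even powers; it's symmetric under z → −z, forcing even powers of z.
(c) From the visible intercepts: the surface avoids every integer z-axis point in the box.
(d) Assembling these constraints gives the stated polynomial.

x^2 + 3*y^2 - z^2 - 2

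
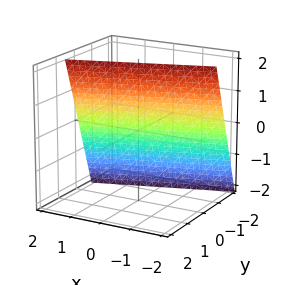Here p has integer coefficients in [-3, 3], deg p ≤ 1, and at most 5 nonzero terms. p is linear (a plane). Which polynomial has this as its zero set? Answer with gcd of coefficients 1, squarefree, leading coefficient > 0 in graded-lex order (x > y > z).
First, the degree is 1 — every cross-section is a straight line — this is a plane.
Then, from the axis intercepts and sections: it meets the x-axis at x = 2 (among the integer gridlines); one z-axis crossing is at z = 2.
Finally, fitting integer coefficients to these (and the overall shape) gives p.

x - 3*y + z - 2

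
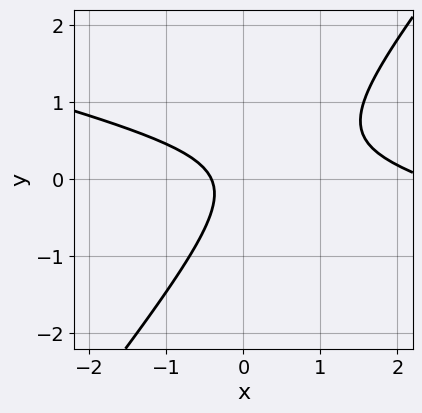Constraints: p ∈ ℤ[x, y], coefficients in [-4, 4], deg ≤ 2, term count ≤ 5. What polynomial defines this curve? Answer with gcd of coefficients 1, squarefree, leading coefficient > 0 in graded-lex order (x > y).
(a) deg p = 2. A generic line meets the curve in up to 2 points.
(b) Checking where it meets the axes: it misses every integer gridline on the y-axis.
(c) These observations pin down the coefficients.

x^2 + 3*x*y - 3*y^2 - 2*x - 1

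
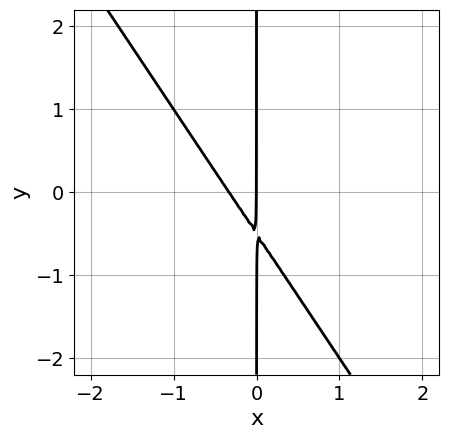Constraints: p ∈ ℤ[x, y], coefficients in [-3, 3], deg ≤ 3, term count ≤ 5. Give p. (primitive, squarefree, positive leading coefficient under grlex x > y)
3*x^2 + 2*x*y + x

First, degree: a generic line meets the curve in up to 2 points, so deg p = 2.
Then, reading off the gridlines: every point of the y-axis in the box is on the curve; it crosses the x-axis at the gridline x = 0.
Finally, matching integer coefficients to the picture gives p.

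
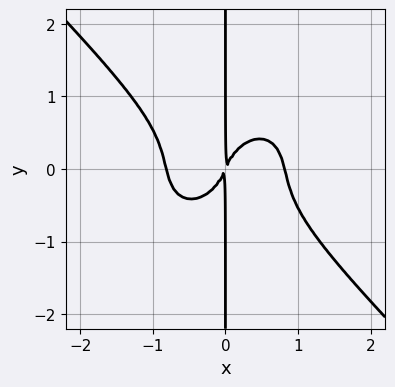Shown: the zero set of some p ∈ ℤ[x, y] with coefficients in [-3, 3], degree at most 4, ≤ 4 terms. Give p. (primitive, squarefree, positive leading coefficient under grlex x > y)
3*x^4 + 3*x*y^3 - 2*x^2 + x*y

(a) Degree: no degree-3 curve has this shape, so deg p = 4.
(b) From the visible intercepts: every point of the y-axis in the box is on the curve.
(c) These observations pin down the coefficients.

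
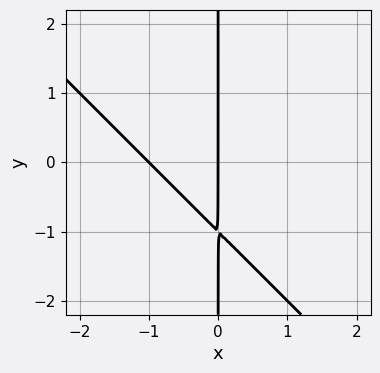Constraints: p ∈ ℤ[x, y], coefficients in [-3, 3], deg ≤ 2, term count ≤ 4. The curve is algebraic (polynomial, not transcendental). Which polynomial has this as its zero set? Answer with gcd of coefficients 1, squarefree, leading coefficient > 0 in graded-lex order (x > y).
x^2 + x*y + x

First, deg p = 2. A generic line meets the curve in up to 2 points.
Next, reading off the gridlines: every point of the y-axis in the box is on the curve; the x-axis gridline crossings are at x ∈ {-1, 0}.
Finally, together with the visible shape, these determine p as stated.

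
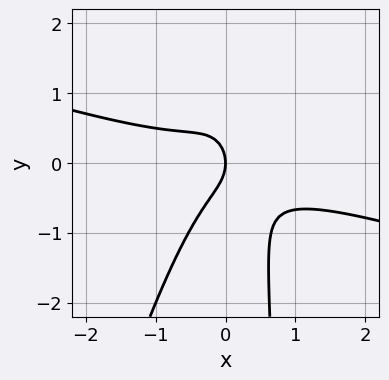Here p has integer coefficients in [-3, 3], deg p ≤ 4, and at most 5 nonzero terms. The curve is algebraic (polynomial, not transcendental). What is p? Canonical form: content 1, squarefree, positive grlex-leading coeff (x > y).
x^3 + 3*x^2*y - x*y^2 + y^2 + x

First, degree: no degree-2 curve has this shape, so deg p = 3.
Next, from the axis intercepts and sections: it meets the x-axis at x = 0 (among the integer gridlines); one y-axis crossing is at y = 0.
Finally, fitting integer coefficients to these (and the overall shape) gives p.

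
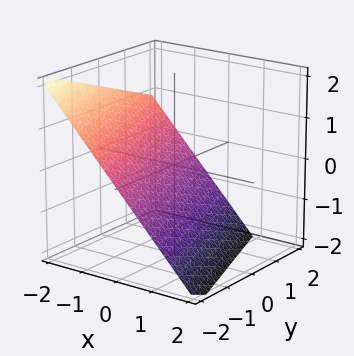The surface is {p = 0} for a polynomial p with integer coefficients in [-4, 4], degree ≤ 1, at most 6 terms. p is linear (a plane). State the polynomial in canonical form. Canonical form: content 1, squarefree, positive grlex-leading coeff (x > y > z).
3*x + y + 3*z + 2

deg p = 1. The surface is flat (a plane).
Checking where it meets the axes: it meets the y-axis at y = -2 (among the integer gridlines).
Fitting integer coefficients to these (and the overall shape) gives p.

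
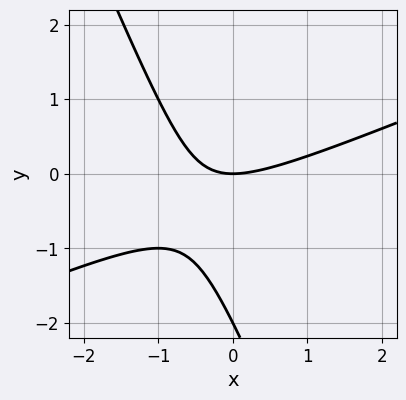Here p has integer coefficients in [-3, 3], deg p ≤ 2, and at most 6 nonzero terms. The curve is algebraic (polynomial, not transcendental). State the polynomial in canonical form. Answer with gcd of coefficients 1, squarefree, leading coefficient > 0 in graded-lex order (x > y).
x^2 - 2*x*y - y^2 - 2*y

The degree is 2 — the shape is more complex than any degree-1 curve.
From the axis intercepts and sections: one x-axis crossing is at x = 0; among the integer gridlines, it crosses the y-axis at y ∈ {-2, 0}.
Solving for integer coefficients yields p as stated.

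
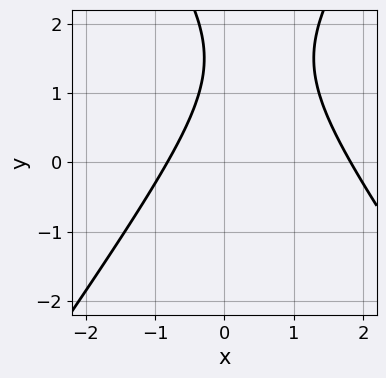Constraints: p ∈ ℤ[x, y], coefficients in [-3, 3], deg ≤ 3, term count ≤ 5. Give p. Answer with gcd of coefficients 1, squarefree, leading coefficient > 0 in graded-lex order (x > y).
1. deg p = 2.
2. From the axis intercepts and sections: no y-intercept at any integer in the box.
3. The integer polynomial consistent with all of this is the stated p.

2*x^2 - y^2 - 2*x + 3*y - 3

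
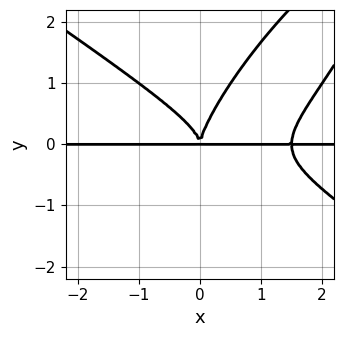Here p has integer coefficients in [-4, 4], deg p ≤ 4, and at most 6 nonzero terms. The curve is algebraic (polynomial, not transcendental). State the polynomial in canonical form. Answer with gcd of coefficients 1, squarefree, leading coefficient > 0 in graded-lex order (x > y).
2*x^3*y - 3*x*y^3 + 2*y^4 - 3*x^2*y

deg p = 4. No degree-3 curve has this shape.
From the axis intercepts and sections: every point of the x-axis in the box is on the curve.
These observations pin down the coefficients.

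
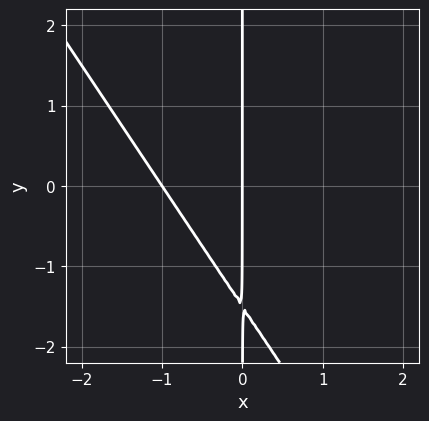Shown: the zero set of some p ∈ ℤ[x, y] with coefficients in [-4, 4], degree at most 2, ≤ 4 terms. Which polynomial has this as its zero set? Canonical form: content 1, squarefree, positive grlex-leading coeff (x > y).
3*x^2 + 2*x*y + 3*x

(a) deg p = 2.
(b) Checking where it meets the axes: every point of the y-axis in the box is on the curve; among the integer gridlines, it crosses the x-axis at x ∈ {-1, 0}.
(c) Together with the visible shape, these determine p as stated.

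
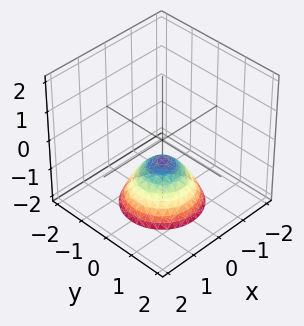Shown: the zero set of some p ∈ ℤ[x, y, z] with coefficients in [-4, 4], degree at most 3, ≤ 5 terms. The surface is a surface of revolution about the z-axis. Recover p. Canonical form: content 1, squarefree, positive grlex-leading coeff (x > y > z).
3*x^2 + 3*y^2 + 3*z + 2

First, deg p = 2. No degree-1 surface has this shape.
Next, symmetries: rotational symmetry about the z-axis ⇒ p depends on x, y only through x² + y².
Next, from the axis intercepts and sections: it misses every integer gridline on the x-axis; no y-intercept at any integer in the box; a circular section at z = -2 has radius between 1 and 2.
Finally, assembling these constraints gives the stated polynomial.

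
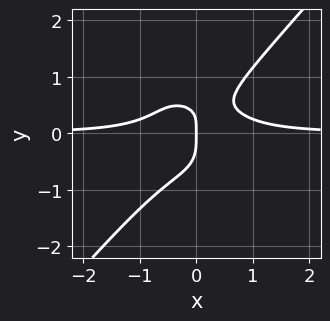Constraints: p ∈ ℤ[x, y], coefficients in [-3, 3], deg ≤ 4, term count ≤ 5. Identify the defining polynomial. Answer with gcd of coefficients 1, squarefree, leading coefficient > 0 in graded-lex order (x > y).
1. deg p = 4. A generic line meets the curve in up to 4 points.
2. From the visible intercepts: it crosses the y-axis at the gridline y = 0; it meets the x-axis at x = 0 (among the integer gridlines).
3. These observations pin down the coefficients.

3*x^3*y - 2*y^4 + x*y - x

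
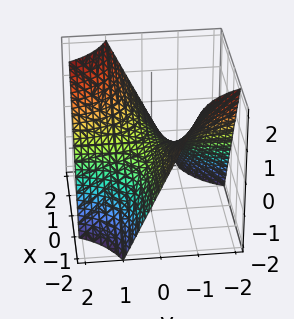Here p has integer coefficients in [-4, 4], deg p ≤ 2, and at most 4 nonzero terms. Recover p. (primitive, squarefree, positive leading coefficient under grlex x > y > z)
x*y - z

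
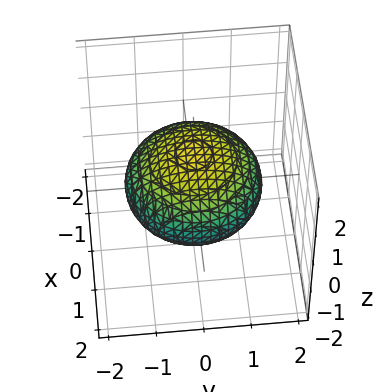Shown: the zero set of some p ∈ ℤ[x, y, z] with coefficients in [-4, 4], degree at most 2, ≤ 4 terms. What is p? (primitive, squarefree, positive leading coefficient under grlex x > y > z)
x^2 + y^2 + 2*z^2 - 2

(a) deg p = 2. Bounded and convex; a quadric.
(b) Symmetries: the z ↦ −z reflection is a symmetry, so z appears only in even powers; the surface is invariant under rotation about z: p = q(x² + y², z).
(c) Against the integer gridlines: a circular section at z = 0 has radius between 1 and 2; among the integer gridlines, it crosses the z-axis at z ∈ {-1, 1}.
(d) These observations pin down the coefficients.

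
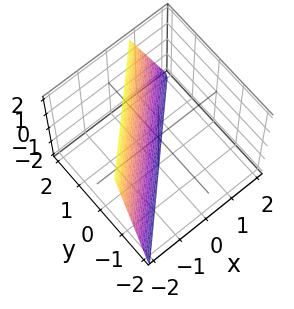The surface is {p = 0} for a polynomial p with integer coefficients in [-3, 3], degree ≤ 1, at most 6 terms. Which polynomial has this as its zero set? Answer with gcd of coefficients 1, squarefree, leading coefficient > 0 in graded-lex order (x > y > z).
3*x - 3*y + z + 2

deg p = 1. Every cross-section is a straight line — this is a plane.
Checking where it meets the axes: it meets the z-axis at z = -2 (among the integer gridlines).
The integer polynomial consistent with all of this is the stated p.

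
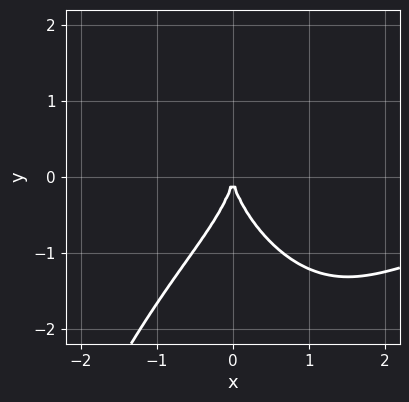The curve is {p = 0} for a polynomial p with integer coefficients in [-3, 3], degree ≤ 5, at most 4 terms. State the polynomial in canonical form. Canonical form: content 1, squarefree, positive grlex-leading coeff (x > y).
x^3*y + y^3 + 3*x^2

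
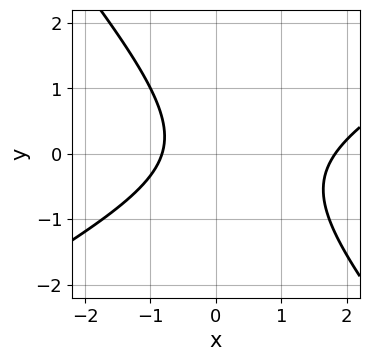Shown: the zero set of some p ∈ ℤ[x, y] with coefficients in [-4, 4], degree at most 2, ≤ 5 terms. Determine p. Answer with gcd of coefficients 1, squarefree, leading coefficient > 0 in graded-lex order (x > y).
deg p = 2. The shape is more complex than any degree-1 curve.
Against the integer gridlines: no y-intercept at any integer in the box.
The integer polynomial consistent with all of this is the stated p.

2*x^2 - 2*x*y - 3*y^2 - 2*x - 3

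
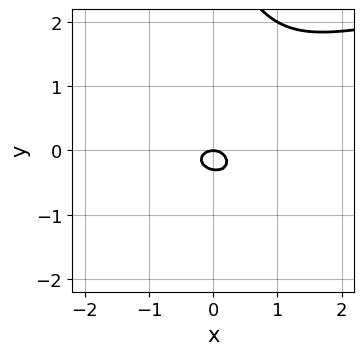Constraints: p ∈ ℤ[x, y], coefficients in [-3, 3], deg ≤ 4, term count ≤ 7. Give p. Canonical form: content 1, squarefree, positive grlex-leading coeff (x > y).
(a) Degree: no degree-2 curve has this shape, so deg p = 3.
(b) Checking where it meets the axes: one x-axis crossing is at x = 0; it crosses the y-axis at the gridline y = 0.
(c) Fitting integer coefficients to these (and the overall shape) gives p.

2*x*y^2 + y^3 - 2*x^2 - 3*y^2 - y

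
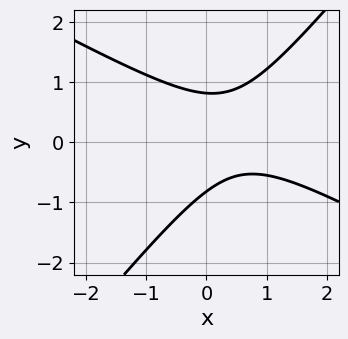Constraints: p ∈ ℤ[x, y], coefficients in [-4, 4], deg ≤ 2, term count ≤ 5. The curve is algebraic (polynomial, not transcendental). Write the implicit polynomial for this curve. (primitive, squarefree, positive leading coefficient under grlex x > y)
2*x^2 + 2*x*y - 3*y^2 - 2*x + 2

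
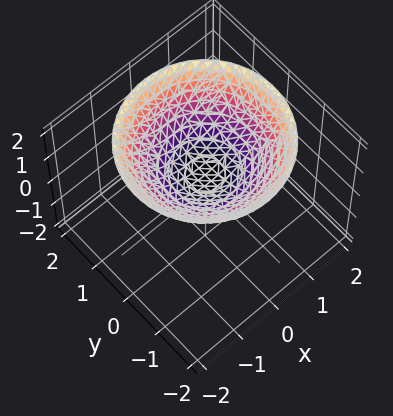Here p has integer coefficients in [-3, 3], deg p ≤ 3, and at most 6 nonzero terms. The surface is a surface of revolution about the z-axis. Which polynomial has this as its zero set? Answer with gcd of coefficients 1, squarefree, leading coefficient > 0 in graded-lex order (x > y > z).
First, the degree is 2 — no degree-1 surface has this shape.
Next, by symmetry, the z-axis is an axis of rotation, so x and y enter only as x² + y².
Next, from the visible intercepts: a circular section at z = 1 has radius exactly 1; the surface avoids every integer x-axis point in the box.
Finally, solving for integer coefficients yields p as stated.

x^2 + y^2 - 2*z + 1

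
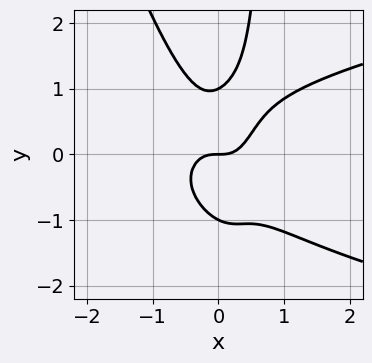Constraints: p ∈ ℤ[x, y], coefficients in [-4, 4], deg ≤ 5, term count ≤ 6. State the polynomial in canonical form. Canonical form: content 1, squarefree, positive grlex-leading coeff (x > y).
3*x^2*y^2 + x*y^3 - 3*x^3 - y^3 + y

1. Degree: the shape is more complex than any degree-3 curve, so deg p = 4.
2. Observable constraints: it meets the x-axis at x = 0 (among the integer gridlines); among the integer gridlines, it crosses the y-axis at y ∈ {-1, 0, 1}.
3. The integer polynomial consistent with all of this is the stated p.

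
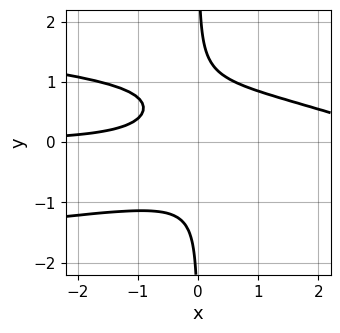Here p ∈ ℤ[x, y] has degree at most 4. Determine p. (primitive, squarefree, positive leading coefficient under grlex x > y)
1. deg p = 4. The shape is more complex than any degree-3 curve.
2. Observable constraints: it misses every integer gridline on the x-axis; no y-intercept at any integer in the box.
3. These observations pin down the coefficients.

3*x*y^3 + x^2*y - 2*x*y - 1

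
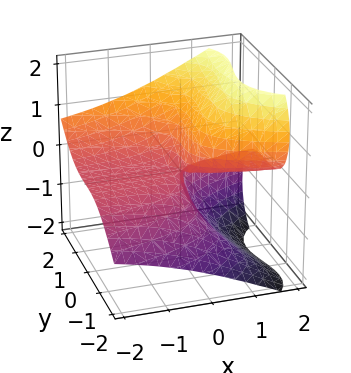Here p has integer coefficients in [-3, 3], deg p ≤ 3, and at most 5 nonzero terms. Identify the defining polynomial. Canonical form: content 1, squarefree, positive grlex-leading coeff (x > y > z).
First, deg p = 3.
Next, from the visible intercepts: it meets the y-axis at y = 0 (among the integer gridlines); every point of the x-axis in the box is on the surface; it crosses the z-axis at the gridline z = 0.
Finally, assembling these constraints gives the stated polynomial.

y^3 - y^2*z - z^3 + 3*x*z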